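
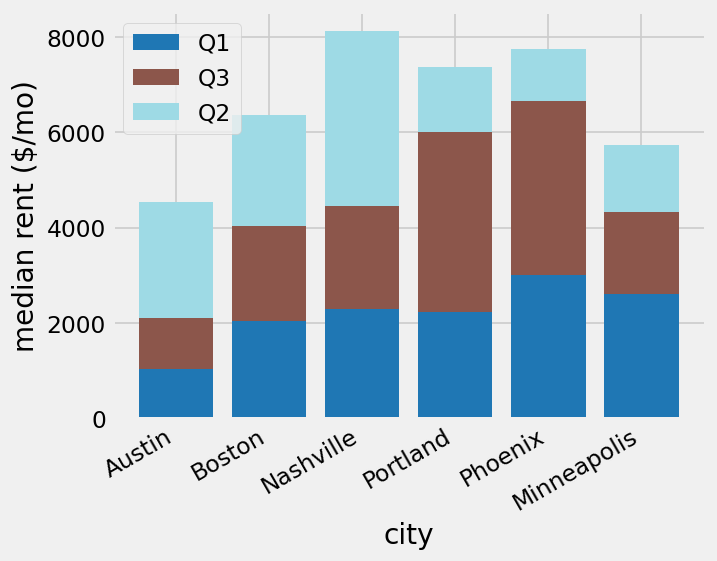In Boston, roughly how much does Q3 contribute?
≈ 2000

Q3 top ≈ 4000, bottom ≈ 2000; segment ≈ 2000.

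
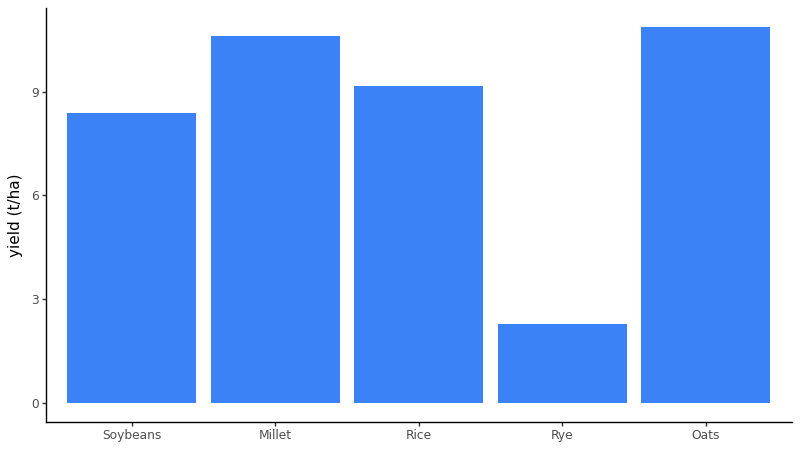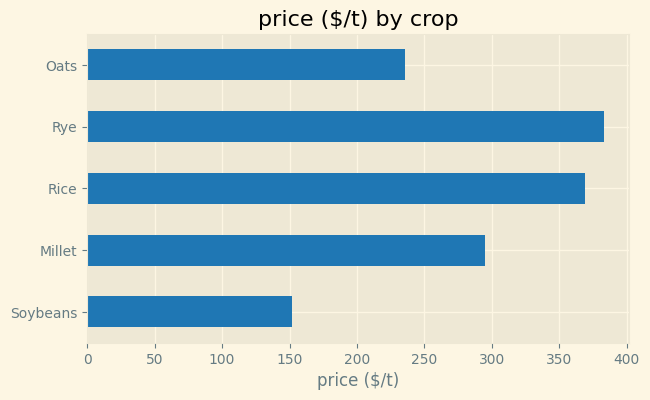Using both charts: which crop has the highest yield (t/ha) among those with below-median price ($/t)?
Oats

Chart 2 median price ($/t) ≈ 300; below-median crops: Soybeans, Oats. Among those, Oats has the highest yield (t/ha) (≈ 11).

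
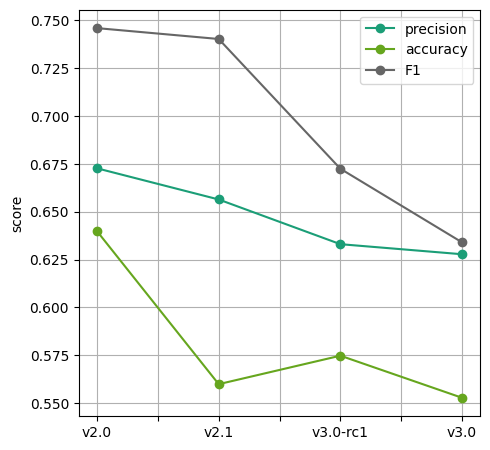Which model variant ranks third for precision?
Top 4 for precision: v2.0 ≈ 0.68, v2.1 ≈ 0.66, v3.0-rc1 ≈ 0.64, v3.0 ≈ 0.62.

v3.0-rc1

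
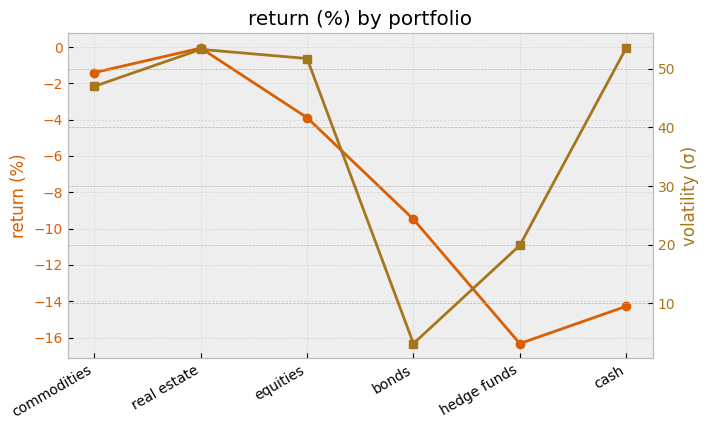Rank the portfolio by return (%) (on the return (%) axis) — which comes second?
Top 3 (on the return (%) axis): real estate ≈ 0, commodities ≈ -2, equities ≈ -4.

commodities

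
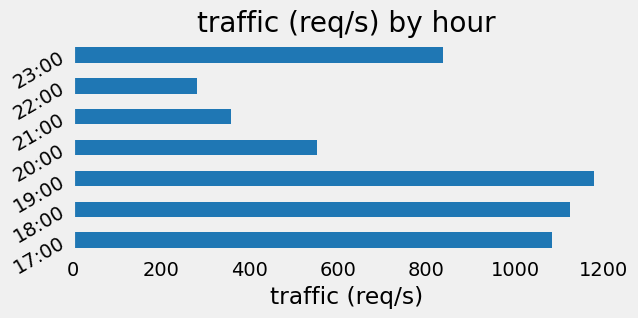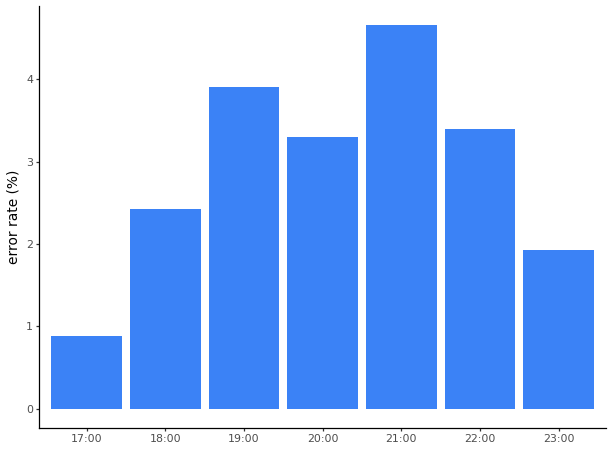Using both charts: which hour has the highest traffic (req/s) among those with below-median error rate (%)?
Chart 2 median error rate (%) ≈ 3.5; below-median hours: 17:00, 18:00, 23:00. Among those, 18:00 has the highest traffic (req/s) (≈ 1200).

18:00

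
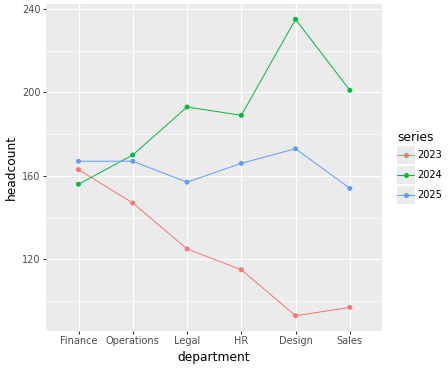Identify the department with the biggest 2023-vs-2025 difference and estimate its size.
Design, ≈ 80

Design: 2023 ≈ 100, 2025 ≈ 180 → gap ≈ 80. Next-largest (Sales) is only ≈ 60.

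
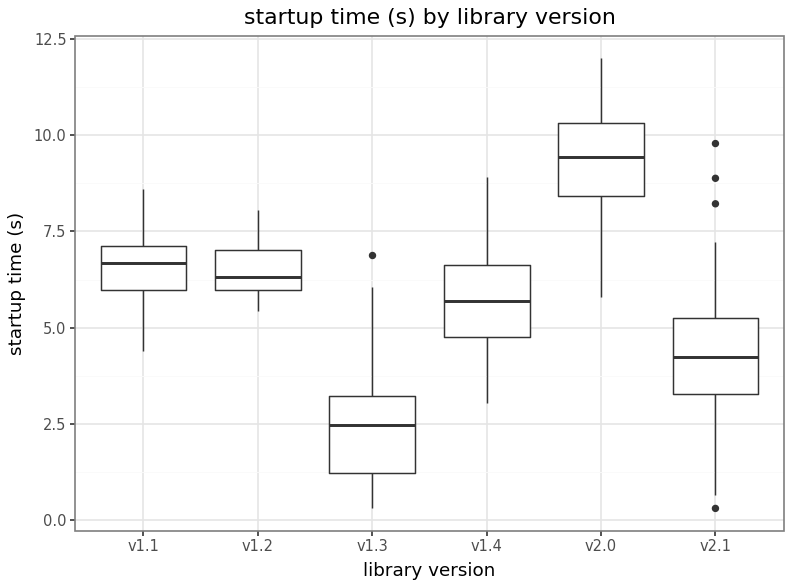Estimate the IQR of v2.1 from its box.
≈ 2

Q3 ≈ 5, Q1 ≈ 3; IQR ≈ 2.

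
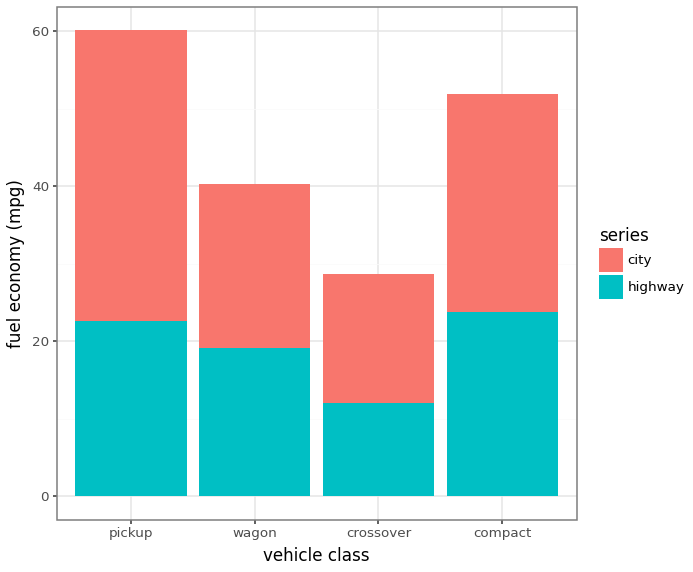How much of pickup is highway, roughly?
highway top ≈ 20, bottom ≈ 0; segment ≈ 20.

≈ 20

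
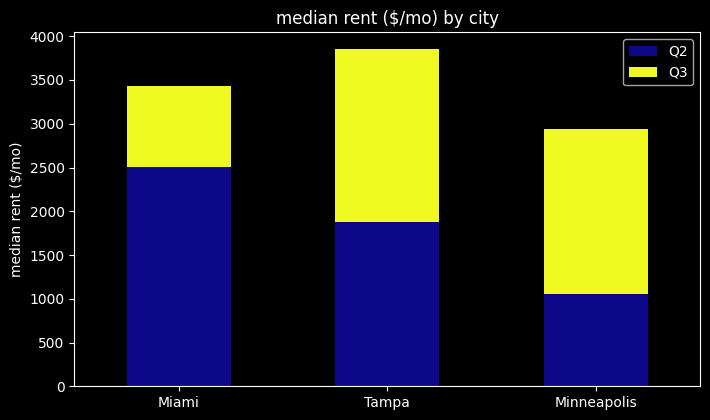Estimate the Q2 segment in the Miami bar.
≈ 2500

Q2 top ≈ 2500, bottom ≈ 0; segment ≈ 2500.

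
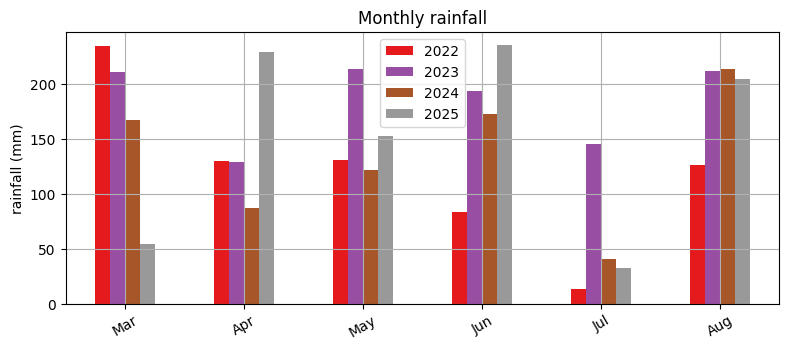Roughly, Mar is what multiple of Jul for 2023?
Mar ≈ 220, Jul ≈ 140; 220/140 ≈ 1.57.

≈ 1.57×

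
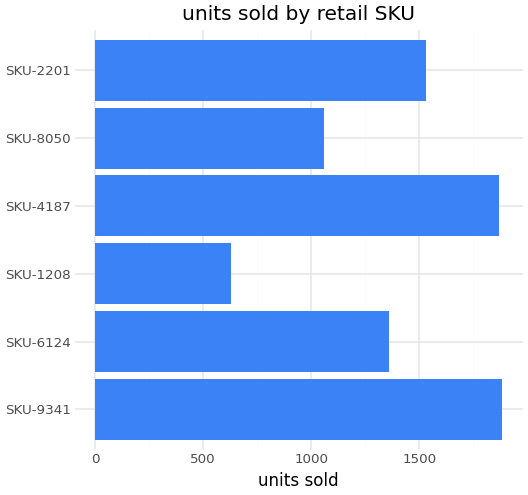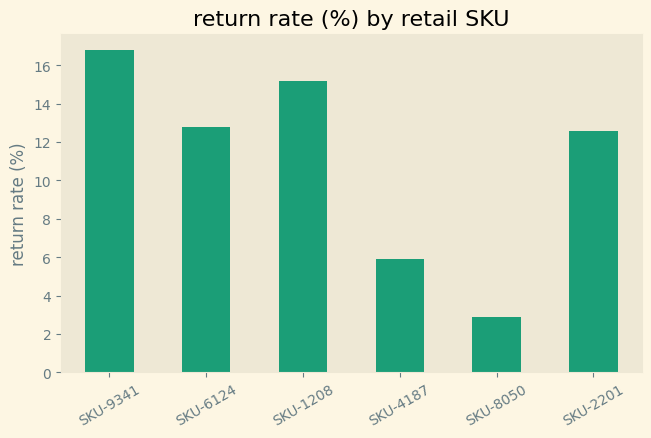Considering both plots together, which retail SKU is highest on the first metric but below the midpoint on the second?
Chart 2 median return rate (%) ≈ 12; below-median retail SKUs: SKU-4187, SKU-8050, SKU-2201. Among those, SKU-4187 has the highest units sold (≈ 1800).

SKU-4187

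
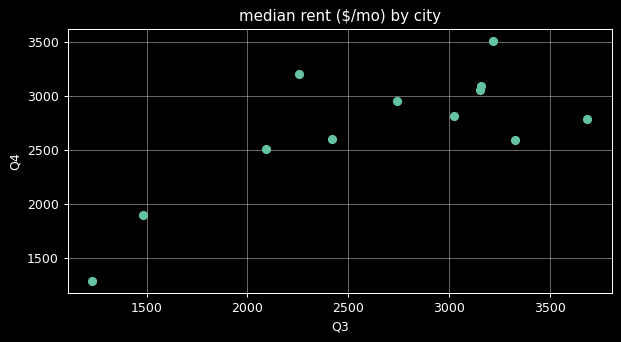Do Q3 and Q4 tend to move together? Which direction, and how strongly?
positive, strong

Points are positively correlated; strong (|r| ≈ 0.8).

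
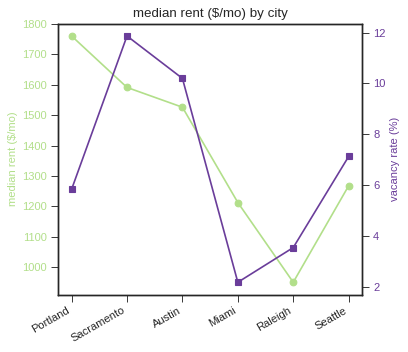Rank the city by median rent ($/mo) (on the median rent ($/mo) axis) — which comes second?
Sacramento

Top 3 (on the median rent ($/mo) axis): Portland ≈ 1800, Sacramento ≈ 1600, Austin ≈ 1500.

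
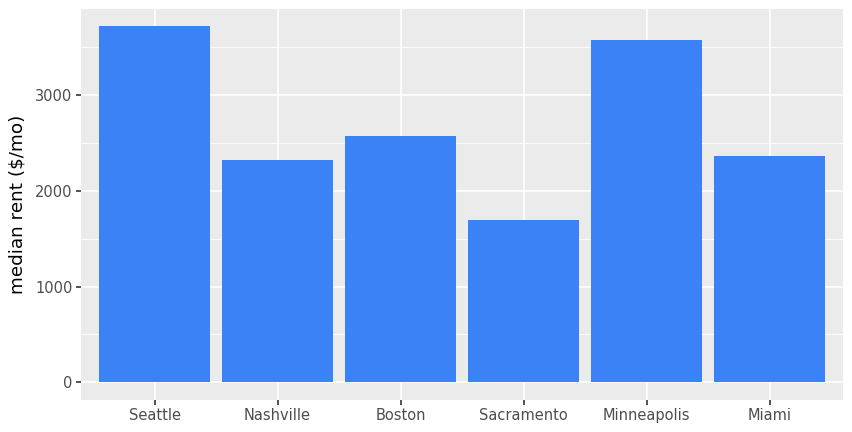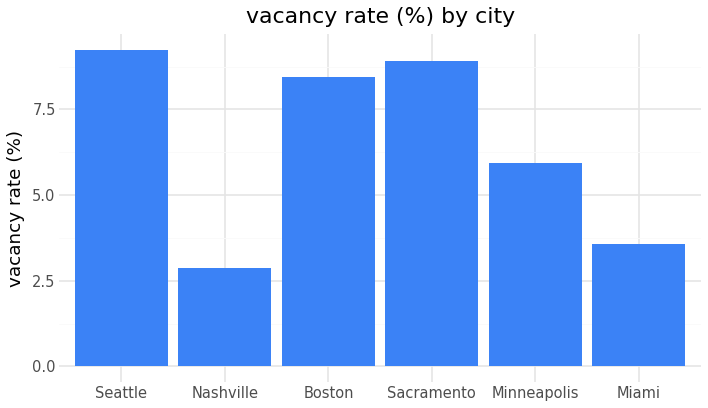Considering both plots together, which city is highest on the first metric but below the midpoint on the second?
Minneapolis

Chart 2 median vacancy rate (%) ≈ 7; below-median cities: Nashville, Minneapolis, Miami. Among those, Minneapolis has the highest median rent ($/mo) (≈ 3500).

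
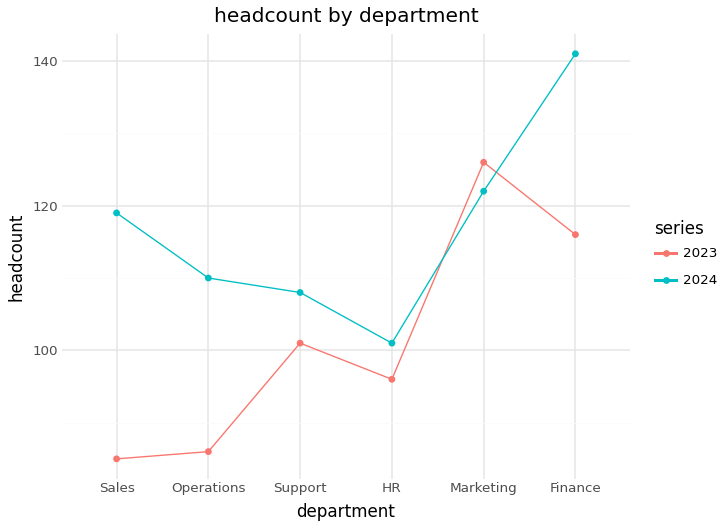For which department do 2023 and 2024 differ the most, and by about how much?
Sales, ≈ 35

Sales: 2023 ≈ 85, 2024 ≈ 120 → gap ≈ 35. Next-largest (Finance) is only ≈ 25.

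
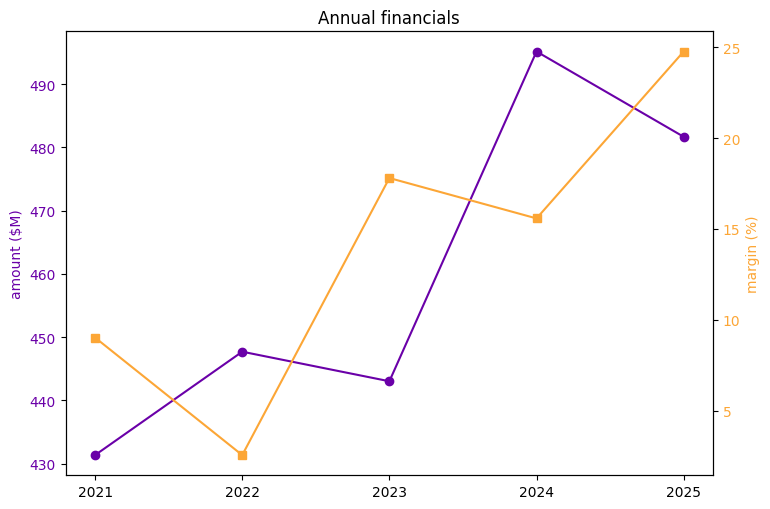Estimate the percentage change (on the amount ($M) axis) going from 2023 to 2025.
≈ +9.1%

2023 ≈ 440, 2025 ≈ 480; (480 − 440) / 440 ≈ +9.1%.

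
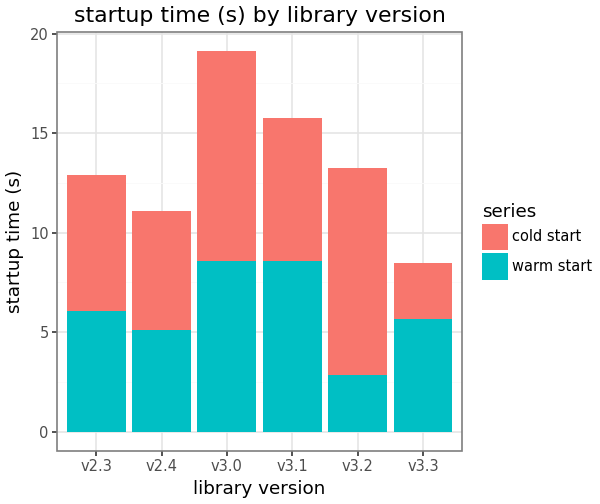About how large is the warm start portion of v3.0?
≈ 8

warm start top ≈ 8, bottom ≈ 0; segment ≈ 8.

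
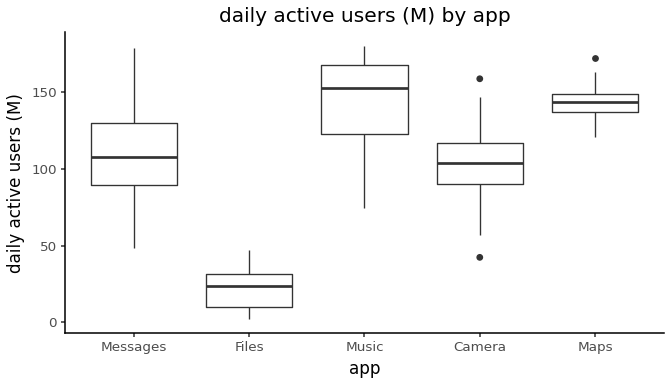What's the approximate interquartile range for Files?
Q3 ≈ 40, Q1 ≈ 20; IQR ≈ 20.

≈ 20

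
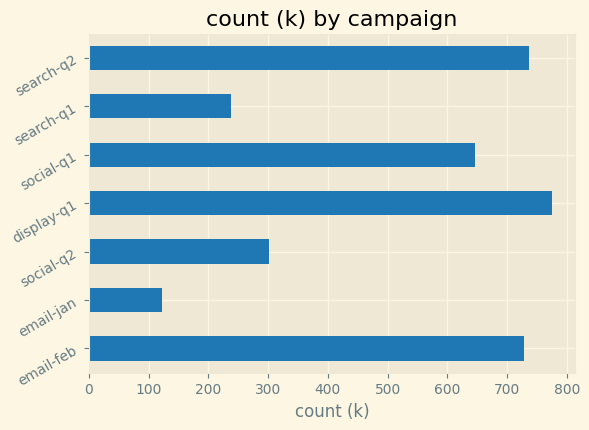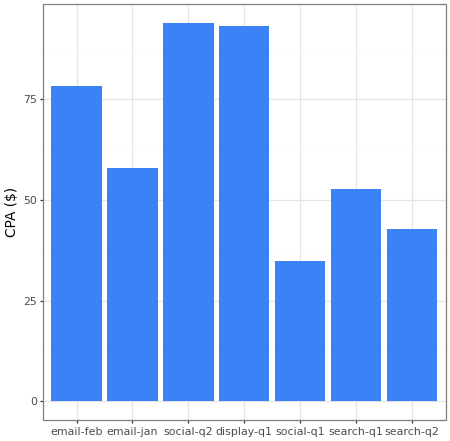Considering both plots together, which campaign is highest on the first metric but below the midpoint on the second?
search-q2

Chart 2 median CPA ($) ≈ 60; below-median campaigns: social-q1, search-q1, search-q2. Among those, search-q2 has the highest count (k) (≈ 700).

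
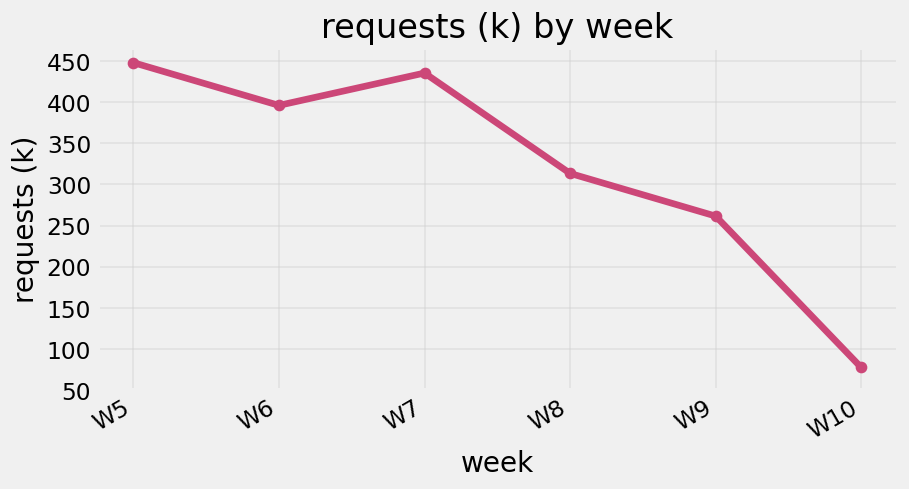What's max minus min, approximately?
Max W5 ≈ 450, min W10 ≈ 100; range ≈ 350.

≈ 350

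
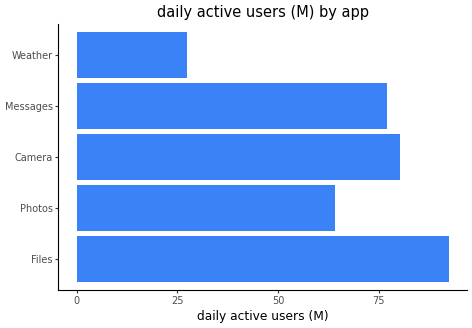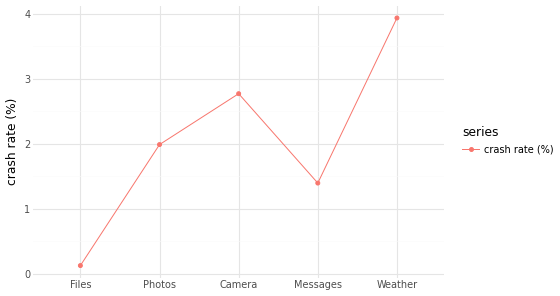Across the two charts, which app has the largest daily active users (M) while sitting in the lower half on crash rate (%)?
Chart 2 median crash rate (%) ≈ 2; below-median apps: Files, Messages. Among those, Files has the highest daily active users (M) (≈ 90).

Files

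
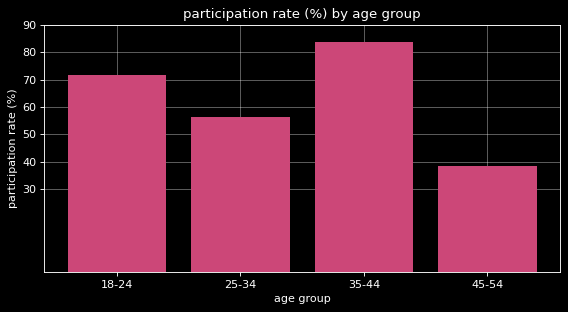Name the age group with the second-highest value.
18-24

Top 3: 35-44 ≈ 80, 18-24 ≈ 70, 25-34 ≈ 60.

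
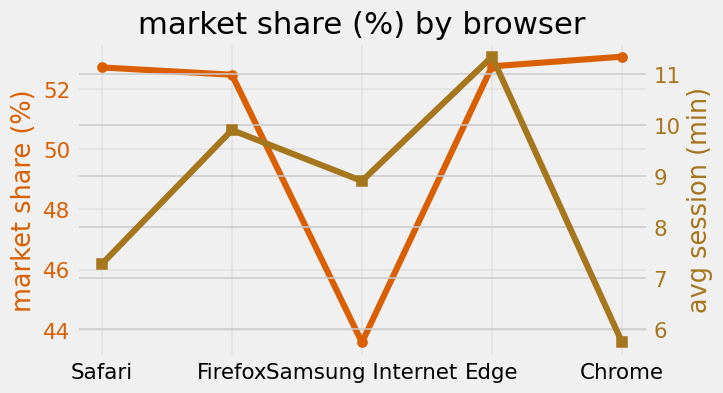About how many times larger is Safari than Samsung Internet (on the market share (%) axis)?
≈ 1.2×

Safari ≈ 53, Samsung Internet ≈ 44; 53/44 ≈ 1.2.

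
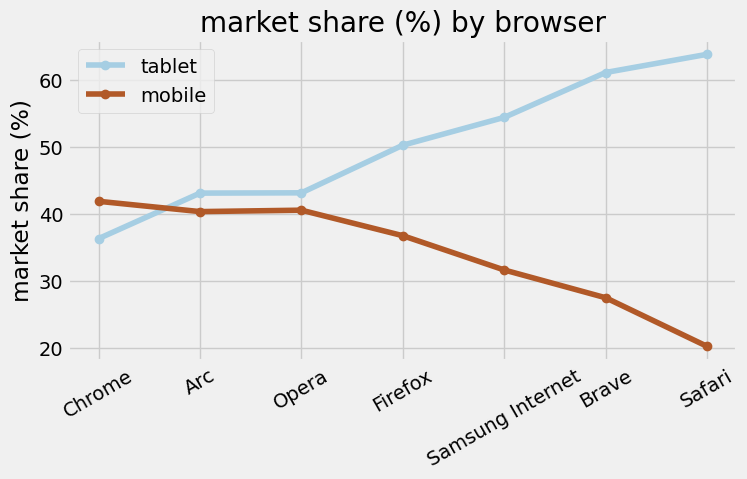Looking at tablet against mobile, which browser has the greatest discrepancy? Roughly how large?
Safari: tablet ≈ 65, mobile ≈ 20 → gap ≈ 45. Next-largest (Brave) is only ≈ 35.

Safari, ≈ 45 %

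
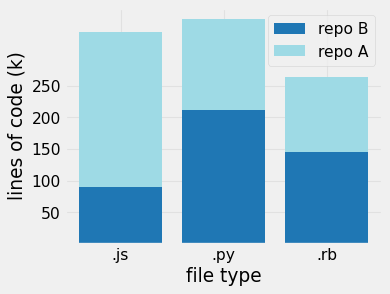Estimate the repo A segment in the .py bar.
repo A top ≈ 350, bottom ≈ 200; segment ≈ 150.

≈ 150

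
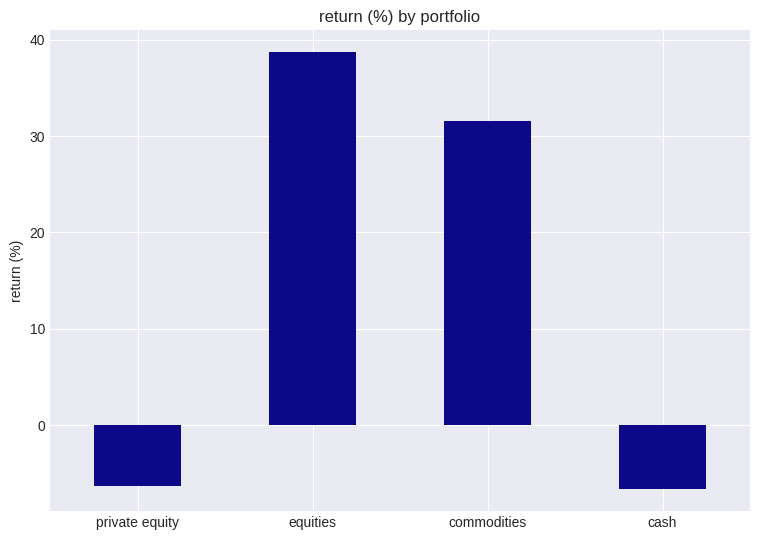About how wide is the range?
≈ 45

Max equities ≈ 40, min cash ≈ -5; range ≈ 45.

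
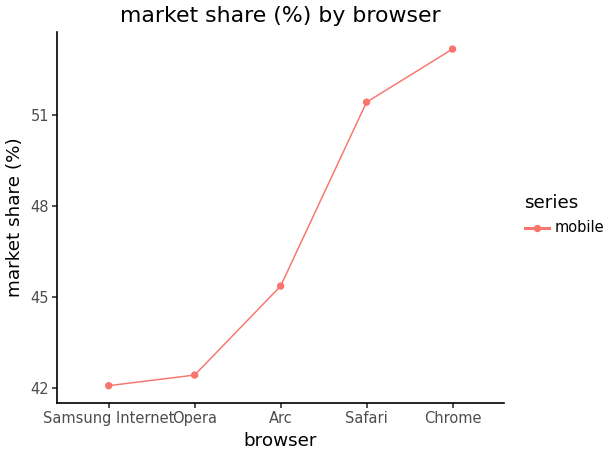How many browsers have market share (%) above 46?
2

Above 46: Safari, Chrome.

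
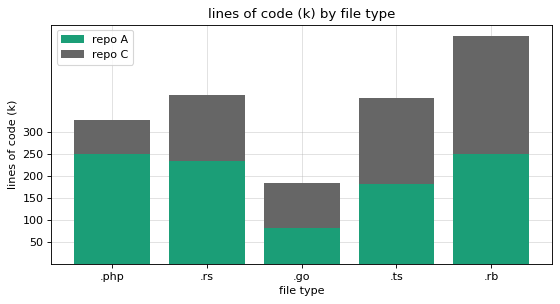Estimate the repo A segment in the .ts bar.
repo A top ≈ 200, bottom ≈ 0; segment ≈ 200.

≈ 200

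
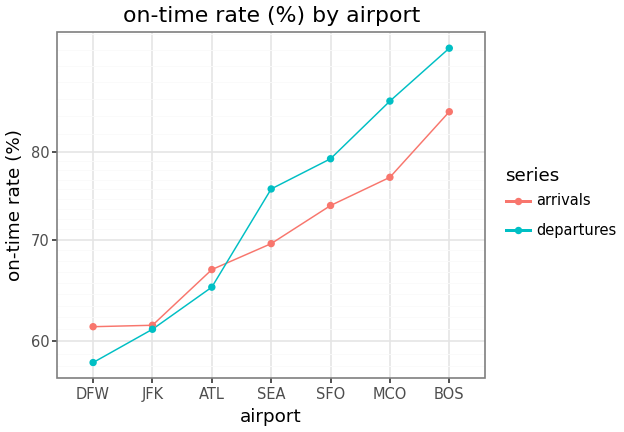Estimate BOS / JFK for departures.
≈ 1.58×

BOS ≈ 95, JFK ≈ 60; 95/60 ≈ 1.58.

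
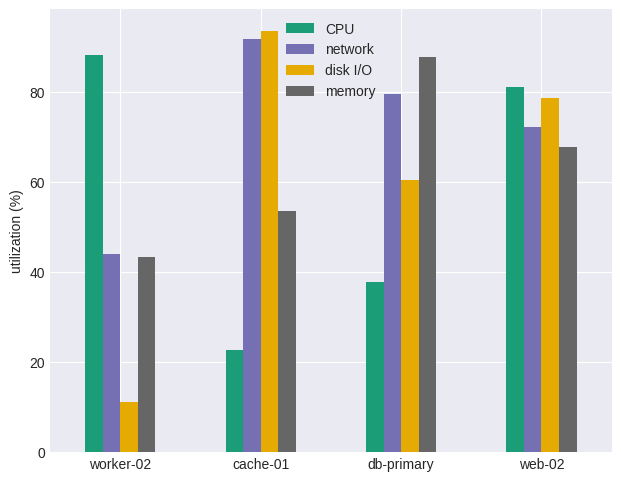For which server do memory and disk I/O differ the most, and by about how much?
cache-01, ≈ 40 %

cache-01: memory ≈ 50, disk I/O ≈ 90 → gap ≈ 40. Next-largest (worker-02) is only ≈ 30.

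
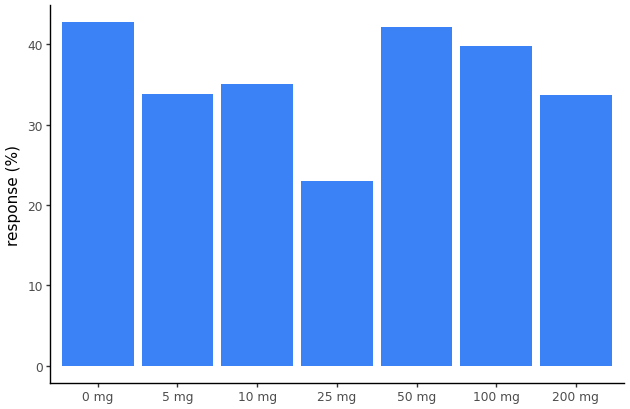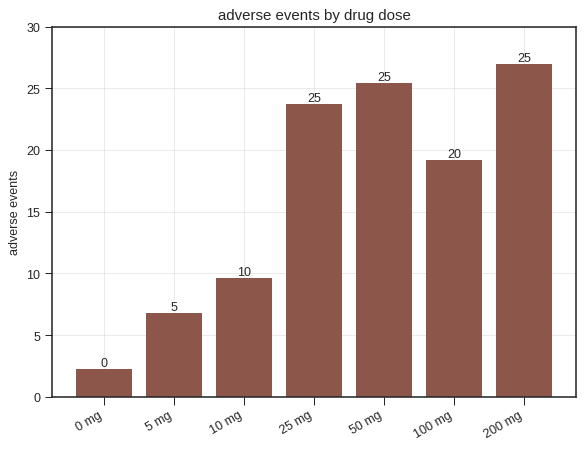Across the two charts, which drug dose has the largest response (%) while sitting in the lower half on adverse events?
0 mg

Chart 2 median adverse events ≈ 20; below-median drug doses: 0 mg, 5 mg, 10 mg. Among those, 0 mg has the highest response (%) (≈ 45).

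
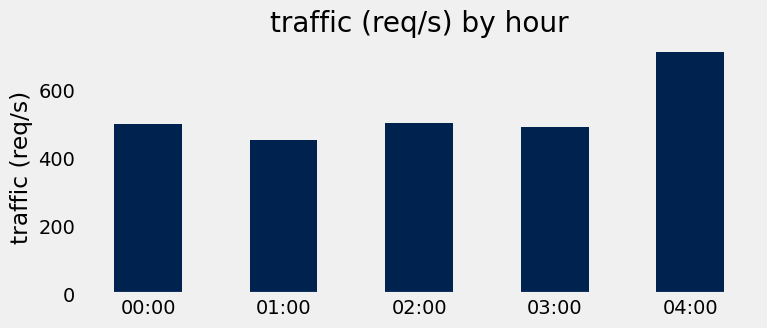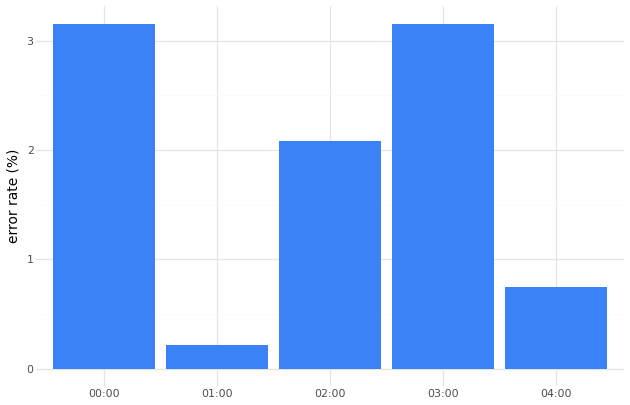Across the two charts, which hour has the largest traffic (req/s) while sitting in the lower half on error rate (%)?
04:00

Chart 2 median error rate (%) ≈ 2; below-median hours: 01:00, 04:00. Among those, 04:00 has the highest traffic (req/s) (≈ 700).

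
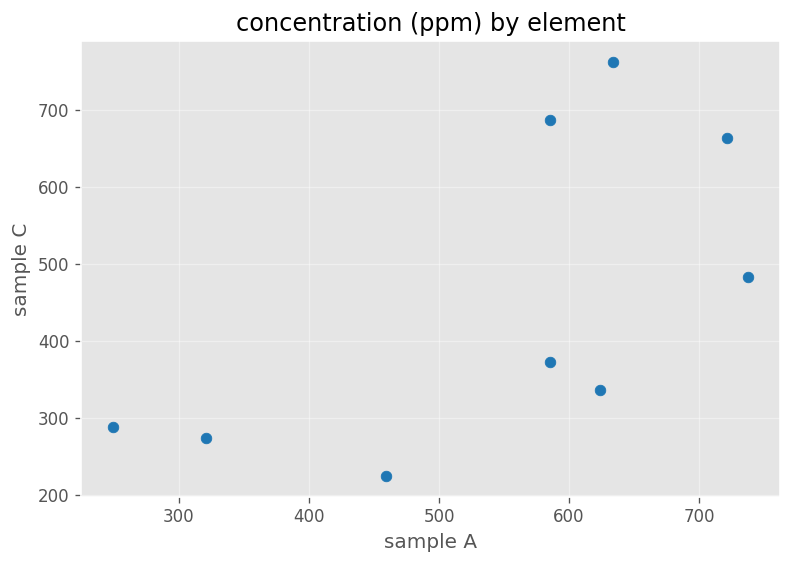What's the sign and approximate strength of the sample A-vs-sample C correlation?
positive, moderate

Points are positively correlated; moderate (|r| ≈ 0.6).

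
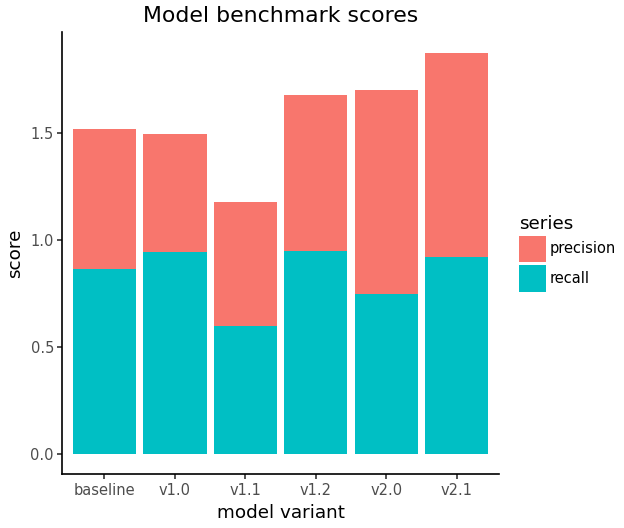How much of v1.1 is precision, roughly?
precision top ≈ 1.2, bottom ≈ 0.6; segment ≈ 0.6.

≈ 0.6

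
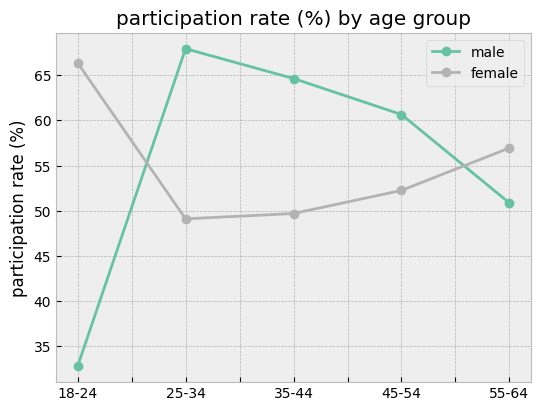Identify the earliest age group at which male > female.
25-34

18-24: male ≈ 35 vs female ≈ 65 (not yet); 25-34: male ≈ 70 vs female ≈ 50 (first crossover).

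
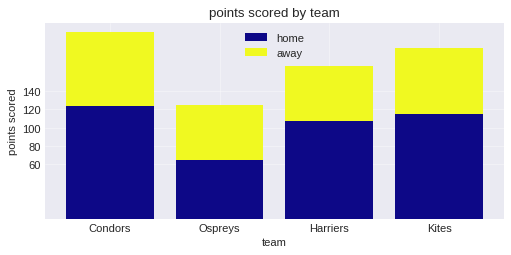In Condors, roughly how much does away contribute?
away top ≈ 200, bottom ≈ 120; segment ≈ 80.

≈ 80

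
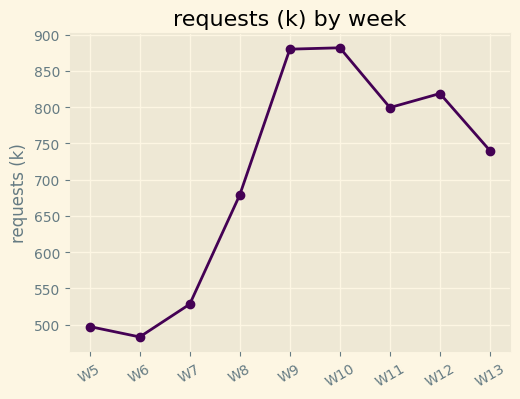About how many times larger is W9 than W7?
≈ 1.64×

W9 ≈ 900, W7 ≈ 550; 900/550 ≈ 1.64.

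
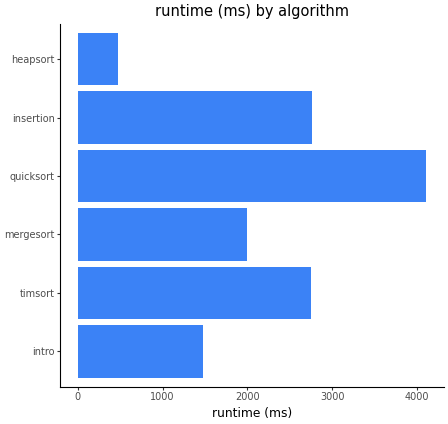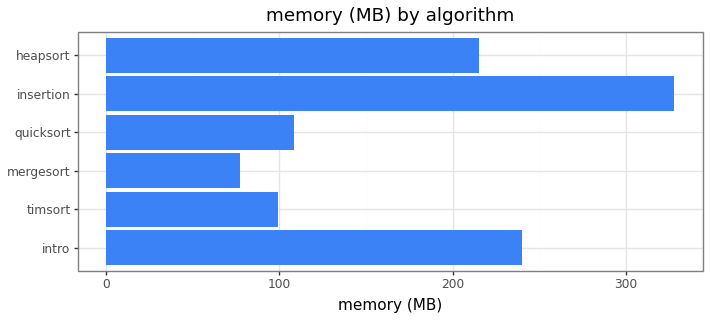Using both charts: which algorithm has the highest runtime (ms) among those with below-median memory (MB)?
Chart 2 median memory (MB) ≈ 150; below-median algorithms: timsort, mergesort, quicksort. Among those, quicksort has the highest runtime (ms) (≈ 4000).

quicksort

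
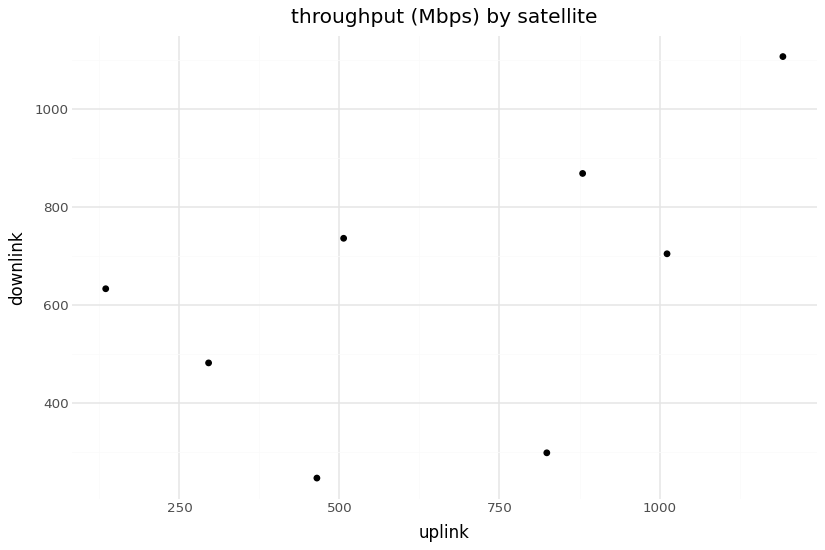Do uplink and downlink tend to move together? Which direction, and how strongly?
Points are positively correlated; moderate (|r| ≈ 0.5).

positive, moderate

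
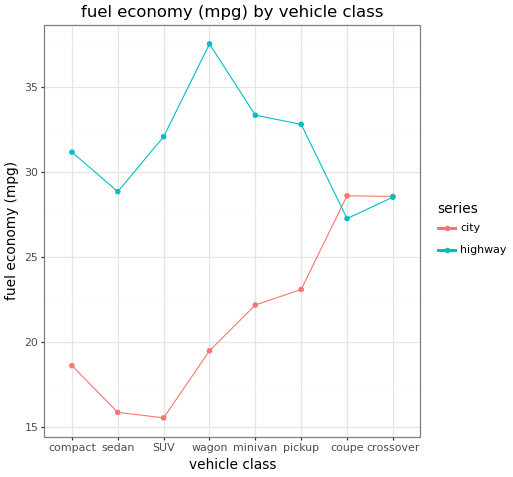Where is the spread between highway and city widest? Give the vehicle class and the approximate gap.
wagon: highway ≈ 38, city ≈ 20 → gap ≈ 18. Next-largest (SUV) is only ≈ 16.

wagon, ≈ 18 mpg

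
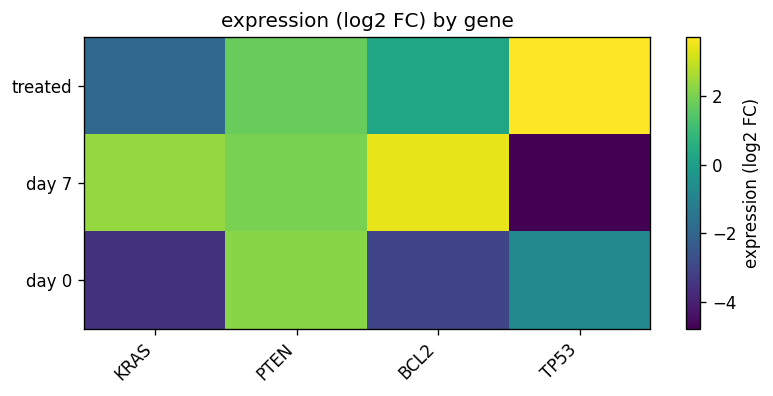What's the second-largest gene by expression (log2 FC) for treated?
Top 3 for treated: TP53 ≈ 4, PTEN ≈ 2, BCL2 ≈ 0.

PTEN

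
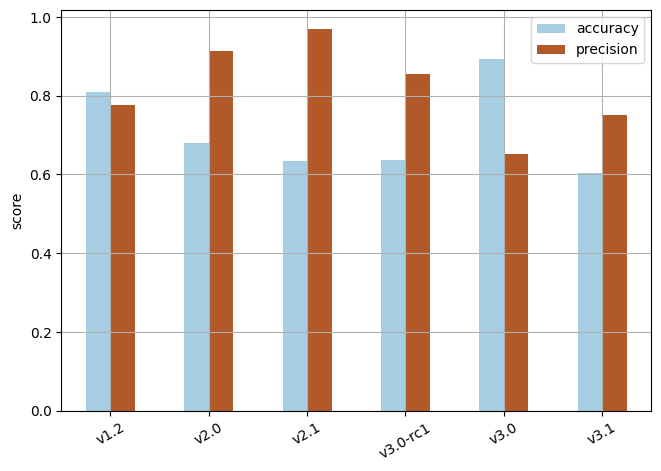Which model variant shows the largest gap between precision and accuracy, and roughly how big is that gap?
v2.1: precision ≈ 1.0, accuracy ≈ 0.6 → gap ≈ 0.4. Next-largest (v3.0) is only ≈ 0.2.

v2.1, ≈ 0.4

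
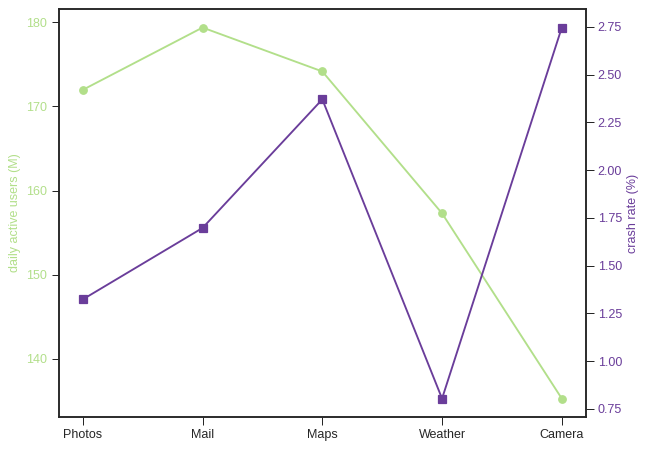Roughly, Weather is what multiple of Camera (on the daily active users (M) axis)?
Weather ≈ 155, Camera ≈ 135; 155/135 ≈ 1.15.

≈ 1.15×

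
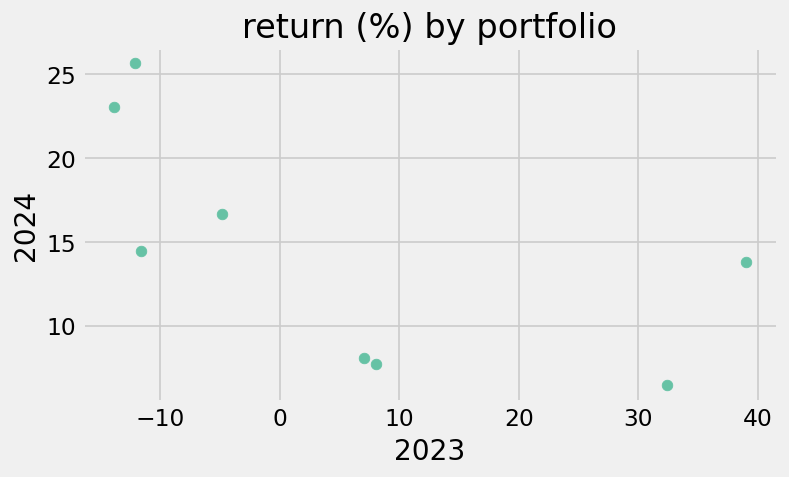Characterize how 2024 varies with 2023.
negative, moderate

Points are negatively correlated; moderate (|r| ≈ 0.6).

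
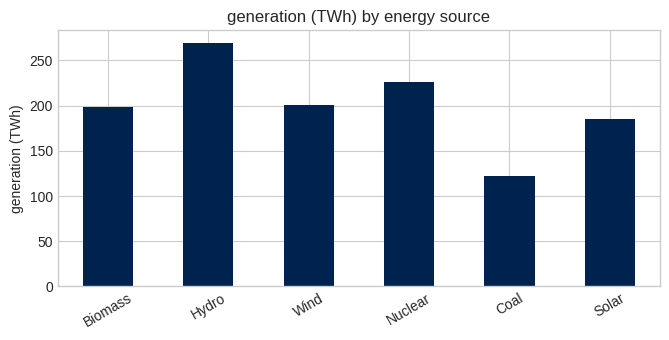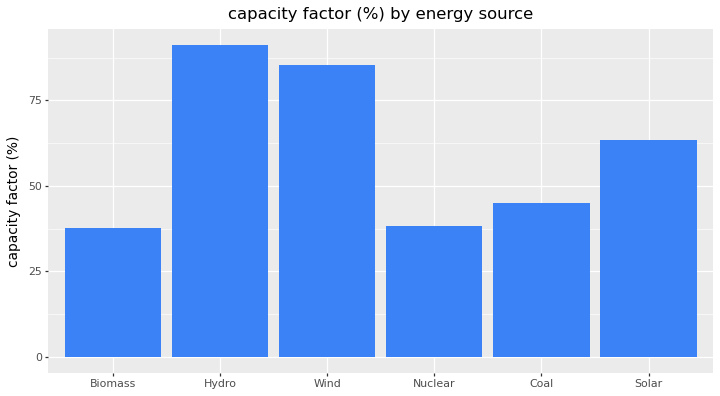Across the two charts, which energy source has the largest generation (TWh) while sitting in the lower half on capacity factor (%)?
Chart 2 median capacity factor (%) ≈ 50; below-median energy sources: Biomass, Nuclear, Coal. Among those, Nuclear has the highest generation (TWh) (≈ 225).

Nuclear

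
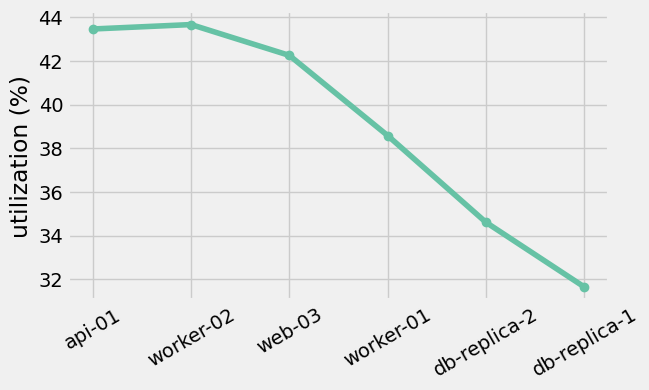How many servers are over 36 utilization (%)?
Above 36: api-01, worker-02, web-03, worker-01.

4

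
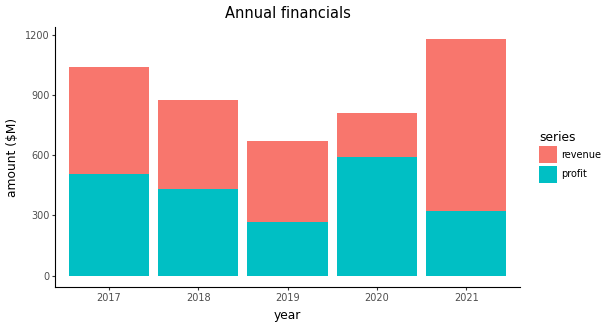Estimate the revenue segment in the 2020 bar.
revenue top ≈ 800, bottom ≈ 600; segment ≈ 200.

≈ 200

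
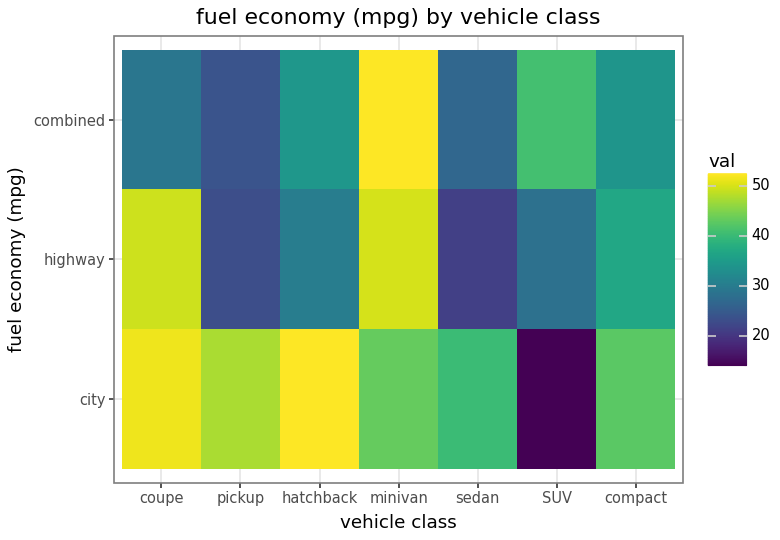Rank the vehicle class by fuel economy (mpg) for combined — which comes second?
Top 3 for combined: minivan ≈ 50, SUV ≈ 40, hatchback ≈ 35.

SUV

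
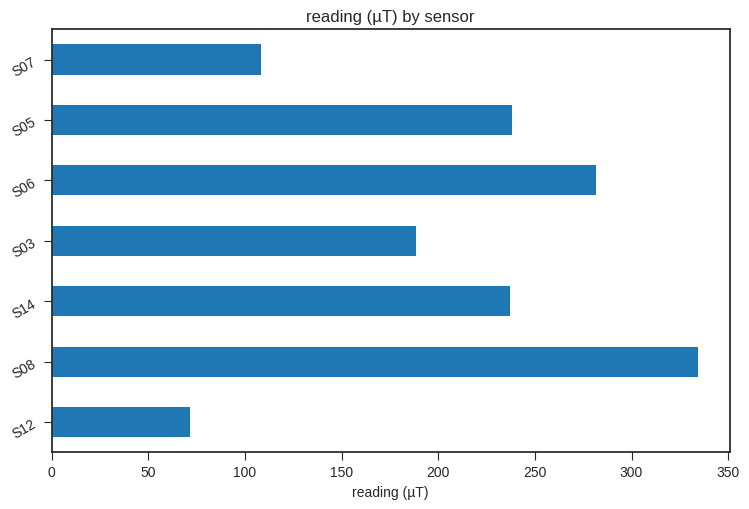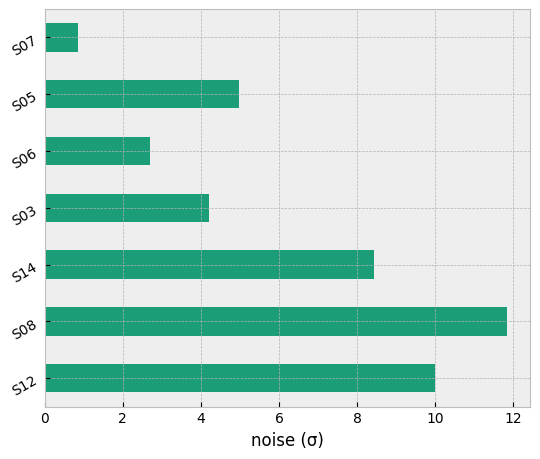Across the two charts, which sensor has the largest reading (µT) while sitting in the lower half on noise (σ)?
S06

Chart 2 median noise (σ) ≈ 4; below-median sensors: S03, S06, S07. Among those, S06 has the highest reading (µT) (≈ 300).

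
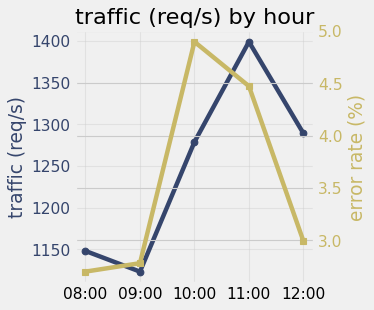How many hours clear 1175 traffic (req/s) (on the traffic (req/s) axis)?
3

Above 1175: 10:00, 11:00, 12:00.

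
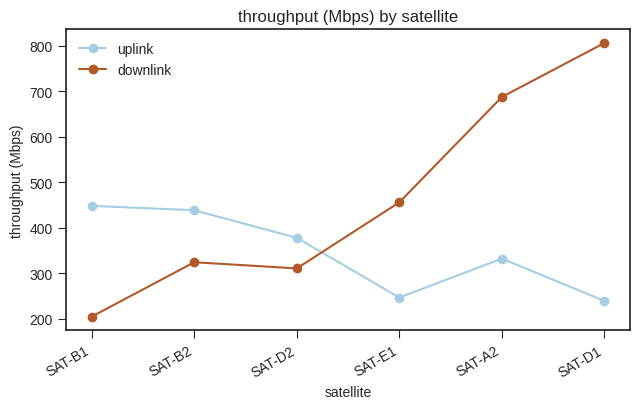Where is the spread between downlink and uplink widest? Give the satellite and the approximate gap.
SAT-D1, ≈ 600 Mbps

SAT-D1: downlink ≈ 800, uplink ≈ 200 → gap ≈ 600. Next-largest (SAT-A2) is only ≈ 400.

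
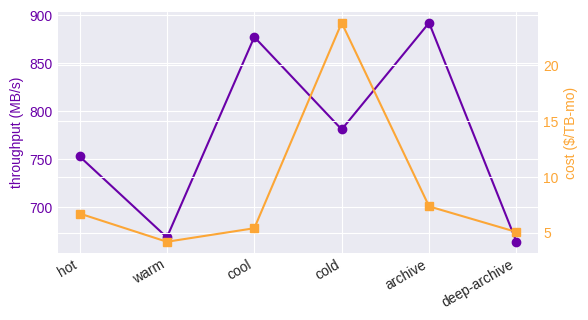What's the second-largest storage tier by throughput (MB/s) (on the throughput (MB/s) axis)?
Top 3 (on the throughput (MB/s) axis): archive ≈ 900, cool ≈ 880, cold ≈ 780.

cool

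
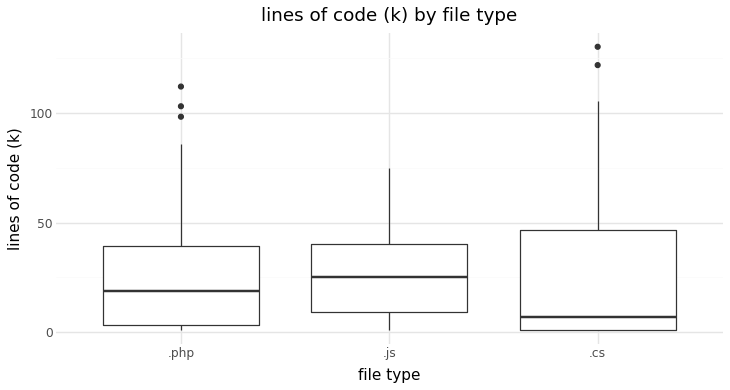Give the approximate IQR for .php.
≈ 35

Q3 ≈ 40, Q1 ≈ 5; IQR ≈ 35.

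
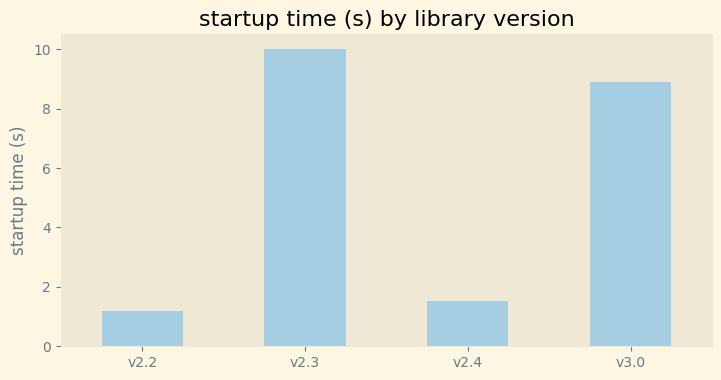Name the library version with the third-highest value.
Top 4: v2.3 ≈ 10, v3.0 ≈ 9, v2.4 ≈ 2, v2.2 ≈ 1.

v2.4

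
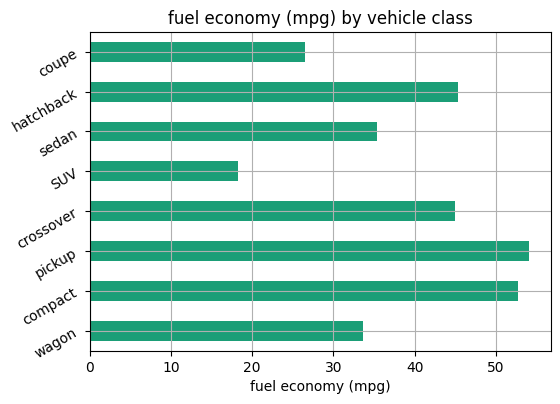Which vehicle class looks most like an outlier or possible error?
SUV ≈ 20; the rest sit between ≈ 25 and ≈ 55.

SUV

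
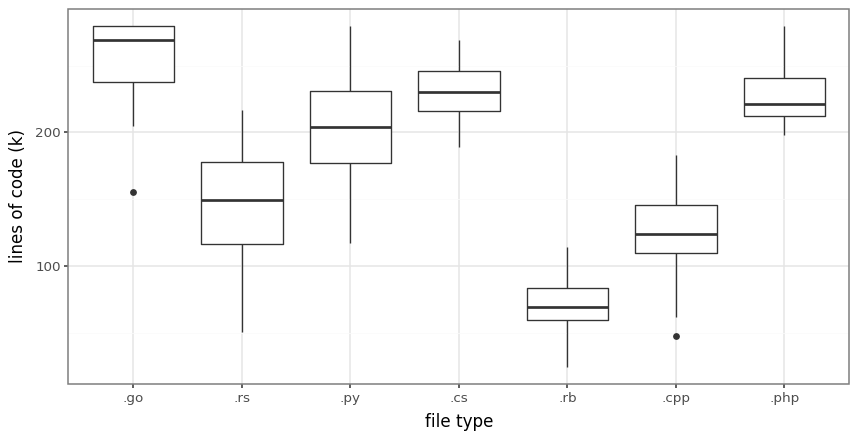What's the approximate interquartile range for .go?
≈ 40

Q3 ≈ 280, Q1 ≈ 240; IQR ≈ 40.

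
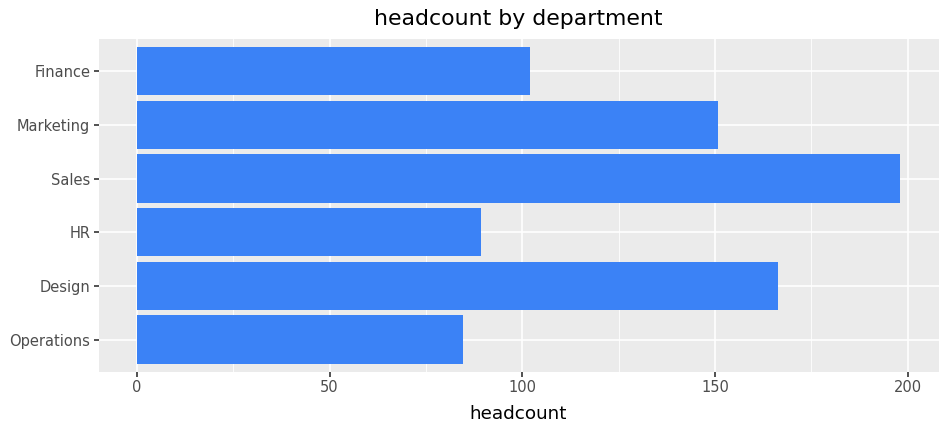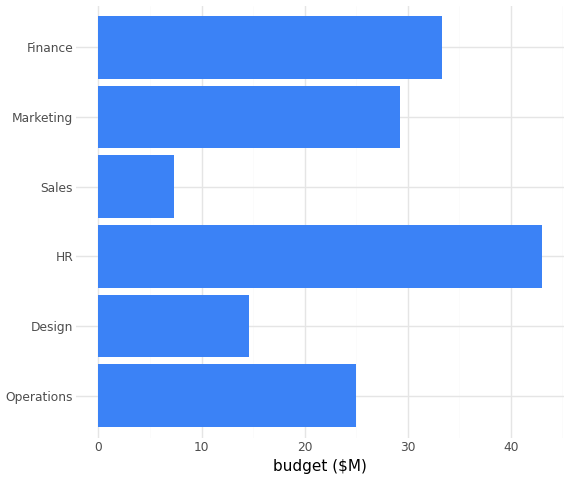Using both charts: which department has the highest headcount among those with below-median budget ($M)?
Chart 2 median budget ($M) ≈ 25; below-median departments: Operations, Design, Sales. Among those, Sales has the highest headcount (≈ 200).

Sales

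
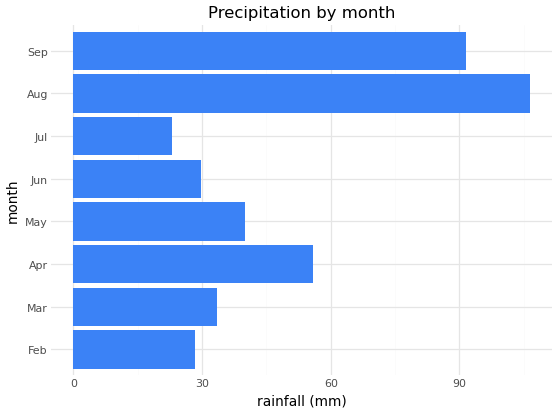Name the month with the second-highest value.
Top 3: Aug ≈ 110, Sep ≈ 90, Apr ≈ 60.

Sep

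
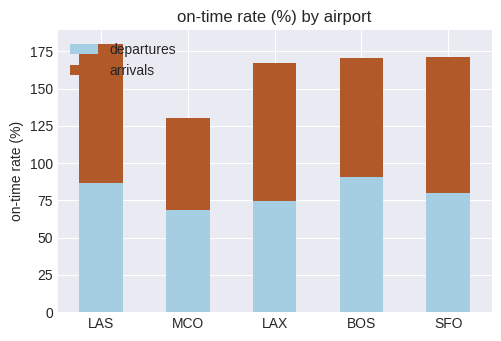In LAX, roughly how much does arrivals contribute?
≈ 80

arrivals top ≈ 160, bottom ≈ 80; segment ≈ 80.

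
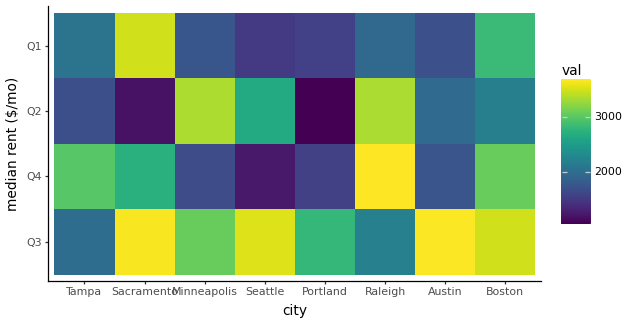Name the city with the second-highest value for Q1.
Boston

Top 3 for Q1: Sacramento ≈ 3500, Boston ≈ 3000, Tampa ≈ 2000.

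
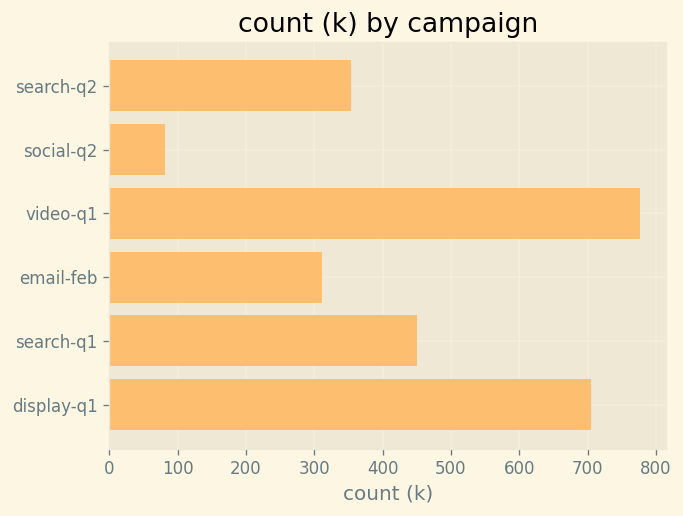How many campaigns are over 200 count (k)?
5

Above 200: search-q2, video-q1, email-feb, search-q1, display-q1.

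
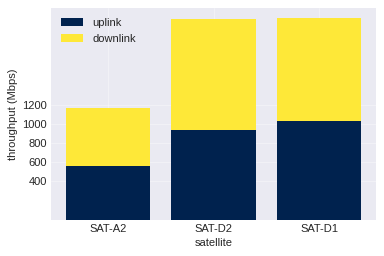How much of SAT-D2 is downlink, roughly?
≈ 1000

downlink top ≈ 2000, bottom ≈ 1000; segment ≈ 1000.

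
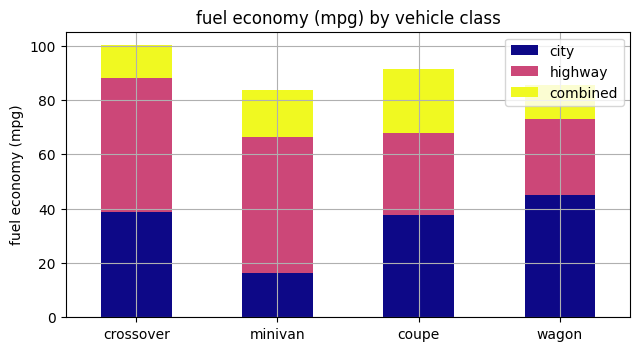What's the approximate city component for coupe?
city top ≈ 40, bottom ≈ 0; segment ≈ 40.

≈ 40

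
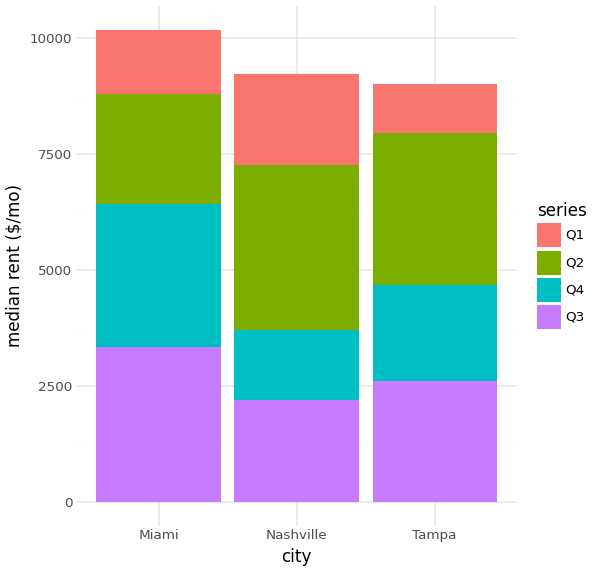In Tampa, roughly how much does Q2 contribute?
Q2 top ≈ 8000, bottom ≈ 5000; segment ≈ 3000.

≈ 3000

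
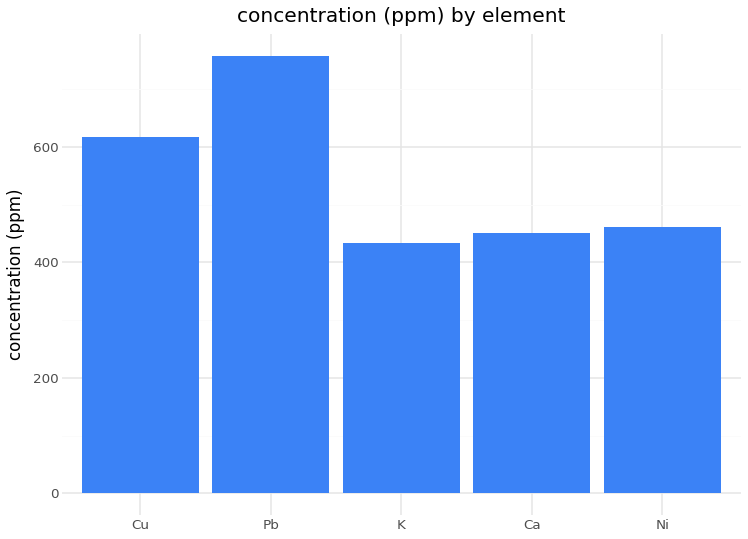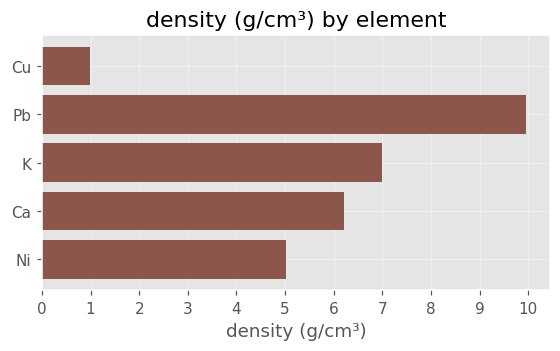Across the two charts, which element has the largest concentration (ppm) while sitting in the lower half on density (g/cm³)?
Chart 2 median density (g/cm³) ≈ 6; below-median elements: Cu, Ni. Among those, Cu has the highest concentration (ppm) (≈ 600).

Cu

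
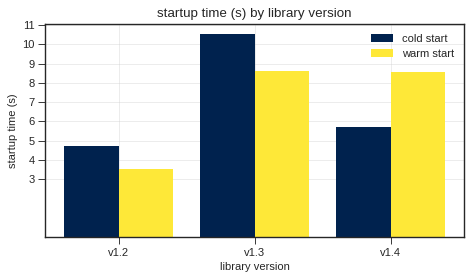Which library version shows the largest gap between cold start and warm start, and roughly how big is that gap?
v1.4: cold start ≈ 6, warm start ≈ 9 → gap ≈ 3. Next-largest (v1.3) is only ≈ 2.

v1.4, ≈ 3 s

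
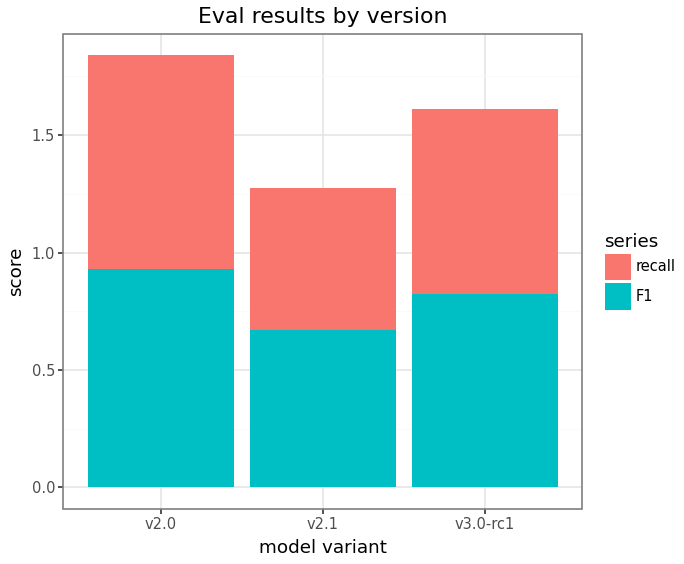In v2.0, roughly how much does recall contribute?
recall top ≈ 1.8, bottom ≈ 1.0; segment ≈ 0.8.

≈ 0.8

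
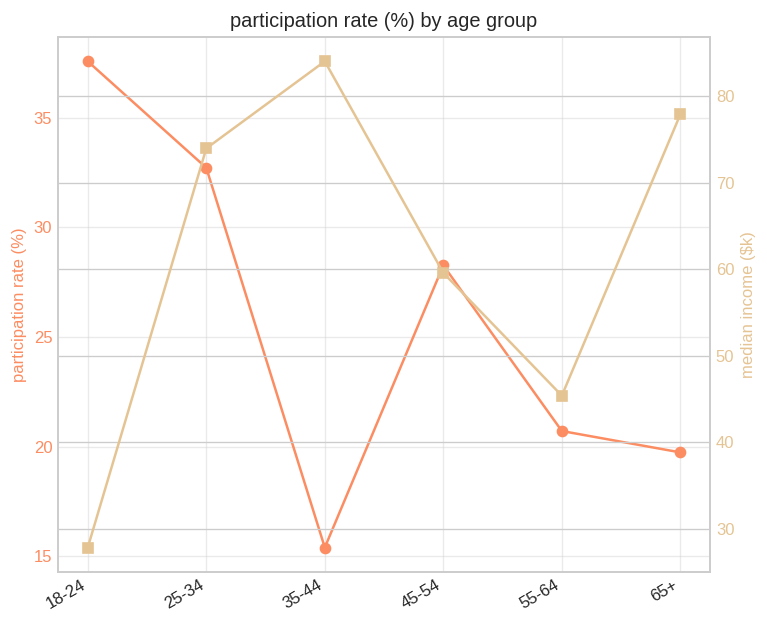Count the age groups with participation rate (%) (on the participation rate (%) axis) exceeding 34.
Above 34: 18-24.

1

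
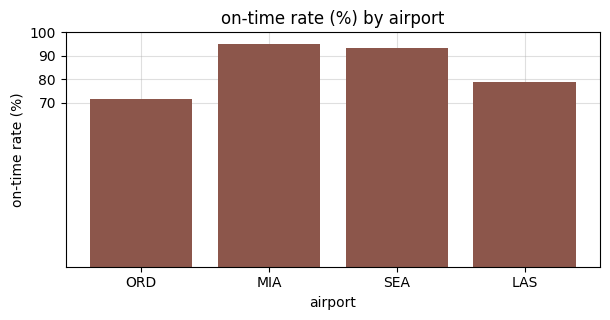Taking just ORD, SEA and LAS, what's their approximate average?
≈ 80

(70 + 90 + 80) / 3 ≈ 80.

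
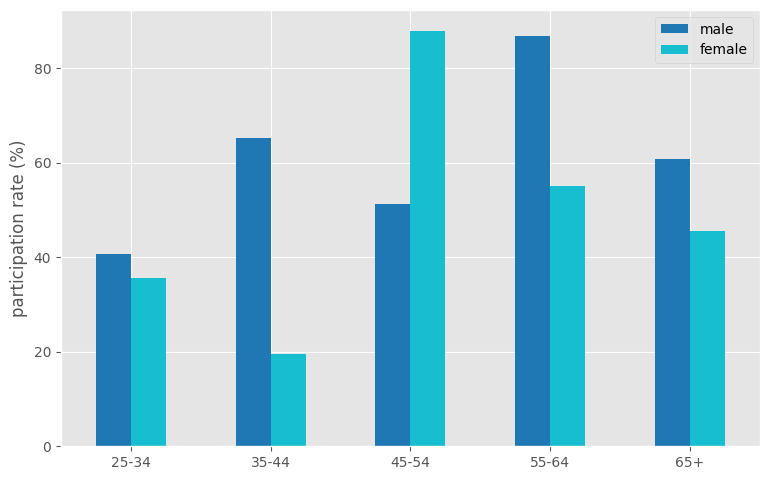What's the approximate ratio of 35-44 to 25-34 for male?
35-44 ≈ 70, 25-34 ≈ 40; 70/40 ≈ 1.75.

≈ 1.75×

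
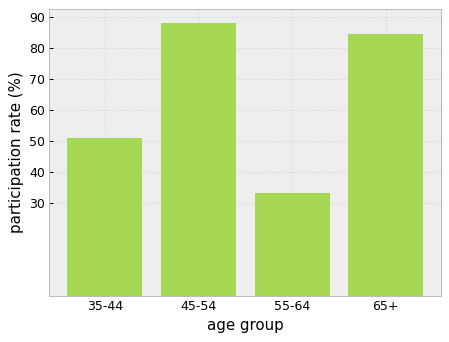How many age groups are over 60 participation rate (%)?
Above 60: 45-54, 65+.

2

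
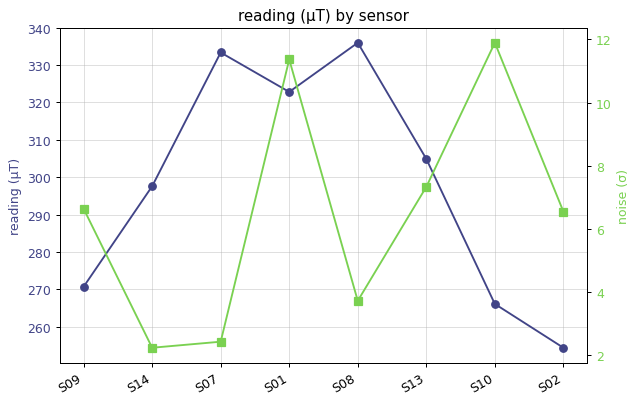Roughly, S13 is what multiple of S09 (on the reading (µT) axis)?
≈ 1.11×

S13 ≈ 300, S09 ≈ 270; 300/270 ≈ 1.11.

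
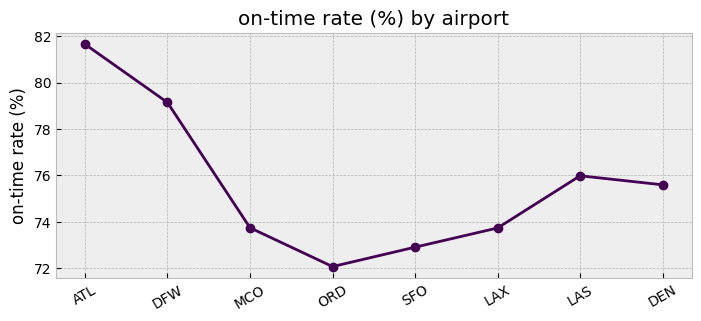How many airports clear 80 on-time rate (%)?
1

Above 80: ATL.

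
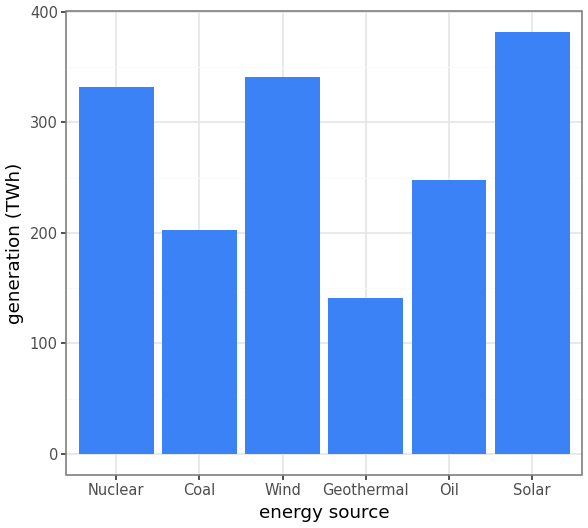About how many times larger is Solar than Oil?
Solar ≈ 400, Oil ≈ 250; 400/250 ≈ 1.6.

≈ 1.6×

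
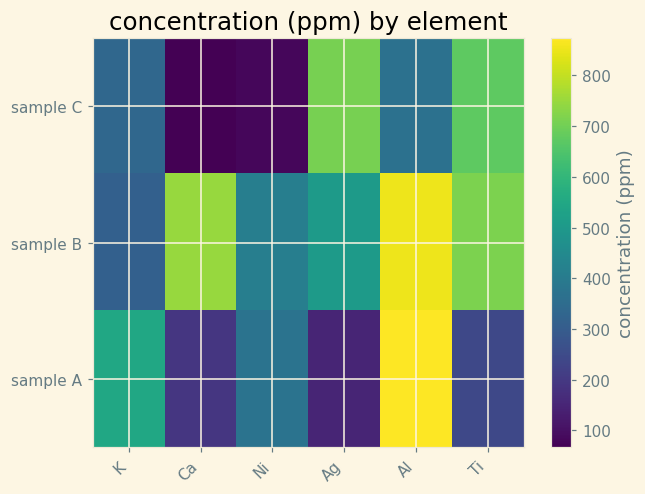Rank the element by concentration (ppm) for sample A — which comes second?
Top 3 for sample A: Al ≈ 900, K ≈ 500, Ni ≈ 400.

K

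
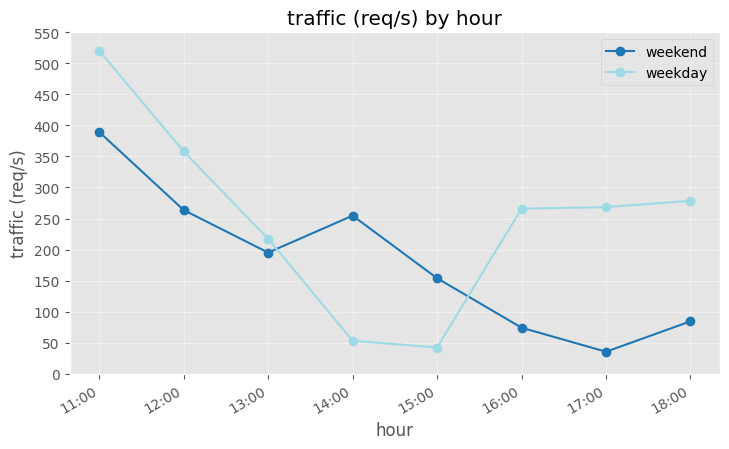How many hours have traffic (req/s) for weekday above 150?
Above 150: 11:00, 12:00, 13:00, 16:00, 17:00, 18:00.

6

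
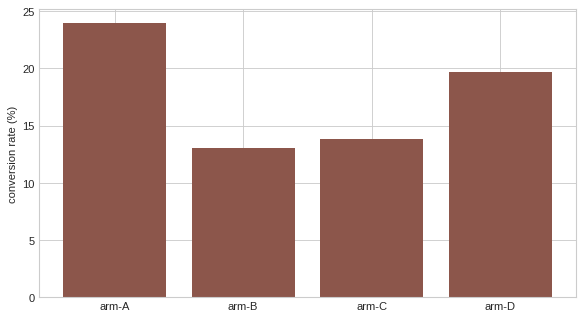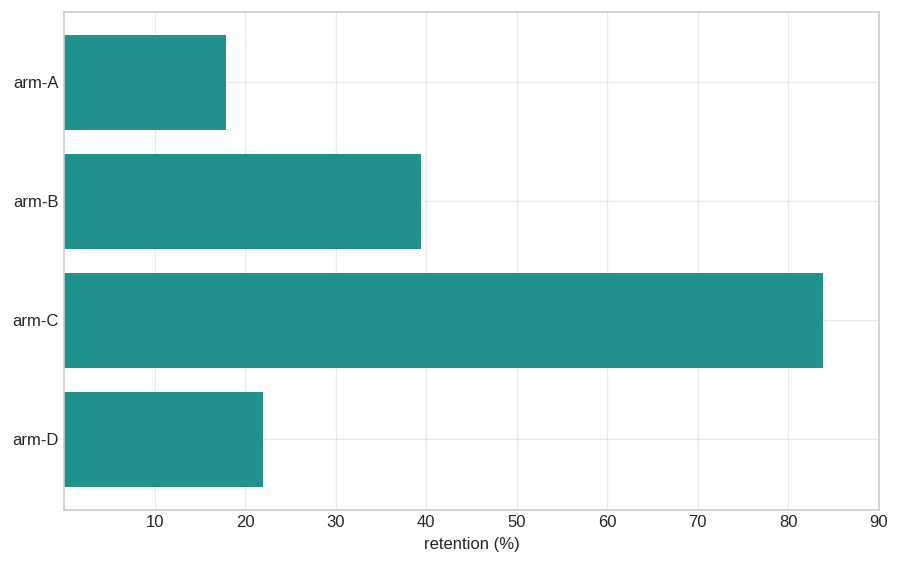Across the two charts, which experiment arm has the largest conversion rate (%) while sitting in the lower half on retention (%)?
Chart 2 median retention (%) ≈ 30; below-median experiment arms: arm-A, arm-D. Among those, arm-A has the highest conversion rate (%) (≈ 25).

arm-A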